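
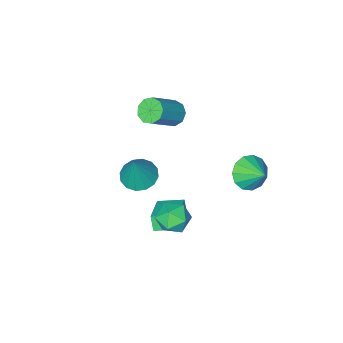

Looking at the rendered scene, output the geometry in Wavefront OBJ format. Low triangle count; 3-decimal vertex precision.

v -3.981 2.579 1.241
v -3.43 2.062 1.956
v -3.959 3.761 2.079
v -3.04 2.31 1.595
v -2.949 2.644 1.122
v -3.186 2.957 0.687
v -3.674 3.15 0.427
v -4.26 3.162 0.426
v -4.757 2.988 0.683
v -5.008 2.684 1.117
v -4.932 2.347 1.591
v -4.554 2.084 1.953
v -3.994 1.977 2.089
v -4.069 -3.943 0.734
v -3.55 -3.839 0.134
v -1.933 -3.634 1.565
v -2.451 -3.737 2.166
v -3.752 -3.356 0.292
v -2.135 -3.15 1.724
v -4.102 -3.147 0.657
v -2.484 -2.942 2.089
v -4.436 -3.311 1.059
v -2.819 -3.105 2.49
v -4.599 -3.77 1.308
v -2.981 -3.564 2.74
v -4.513 -4.31 1.289
v -2.895 -4.104 2.721
v -4.22 -4.678 1.01
v -2.602 -4.473 2.442
v -3.856 -4.703 0.602
v -2.238 -4.497 2.034
v -3.591 -4.371 0.256
v -1.974 -4.166 1.688
v -0.129 2.85 0.294
v 0.575 3.269 0.846
v 0.805 1.571 0.074
v 1.509 1.99 0.626
v 0.668 1.685 1.046
v 0.091 2.476 1.182
v 1.289 2.364 -0.262
v 0.712 3.155 -0.126
v 1.452 2.969 0.503
v 1.068 2.549 1.311
v 0.312 2.291 -0.391
v -0.072 1.871 0.417
v -0.355 -0.099 -2.485
v -0.465 -0.472 -1.64
v -1.377 0.831 -2.208
v -1.488 0.459 -1.363
v 0.948 1.121 -1.777
v 0.837 0.749 -0.932
v -0.075 2.052 -1.5
v -0.185 1.679 -0.655
v 0.783 -0.262 1.739
v 1.679 -0.584 1.506
v 1.437 0.182 3.641
v 1.682 -0.09 1.39
v 1.445 0.358 1.367
v 1.03 0.64 1.444
v 0.549 0.68 1.6
v 0.131 0.468 1.793
v -0.113 0.06 1.972
v -0.116 -0.433 2.088
v 0.121 -0.881 2.111
v 0.536 -1.163 2.034
v 1.017 -1.203 1.878
v 1.435 -0.991 1.684
f 2 1 4
f 2 4 3
f 4 1 5
f 4 5 3
f 5 1 6
f 5 6 3
f 6 1 7
f 6 7 3
f 7 1 8
f 7 8 3
f 8 1 9
f 8 9 3
f 9 1 10
f 9 10 3
f 10 1 11
f 10 11 3
f 11 1 12
f 11 12 3
f 12 1 13
f 12 13 3
f 13 1 2
f 13 2 3
f 15 14 18
f 15 18 16
f 16 18 19
f 16 19 17
f 18 14 20
f 18 20 19
f 19 20 21
f 19 21 17
f 20 14 22
f 20 22 21
f 21 22 23
f 21 23 17
f 22 14 24
f 22 24 23
f 23 24 25
f 23 25 17
f 24 14 26
f 24 26 25
f 25 26 27
f 25 27 17
f 26 14 28
f 26 28 27
f 27 28 29
f 27 29 17
f 28 14 30
f 28 30 29
f 29 30 31
f 29 31 17
f 30 14 32
f 30 32 31
f 31 32 33
f 31 33 17
f 32 14 15
f 32 15 33
f 33 15 16
f 33 16 17
f 34 45 39
f 34 39 35
f 34 35 41
f 34 41 44
f 34 44 45
f 35 39 43
f 39 45 38
f 45 44 36
f 44 41 40
f 41 35 42
f 37 43 38
f 37 38 36
f 37 36 40
f 37 40 42
f 37 42 43
f 38 43 39
f 36 38 45
f 40 36 44
f 42 40 41
f 43 42 35
f 47 49 46
f 50 47 46
f 46 49 48
f 48 50 46
f 47 53 49
f 51 47 50
f 51 53 47
f 49 53 48
f 52 50 48
f 48 53 52
f 52 51 50
f 53 51 52
f 55 54 57
f 55 57 56
f 57 54 58
f 57 58 56
f 58 54 59
f 58 59 56
f 59 54 60
f 59 60 56
f 60 54 61
f 60 61 56
f 61 54 62
f 61 62 56
f 62 54 63
f 62 63 56
f 63 54 64
f 63 64 56
f 64 54 65
f 64 65 56
f 65 54 66
f 65 66 56
f 66 54 67
f 66 67 56
f 67 54 55
f 67 55 56



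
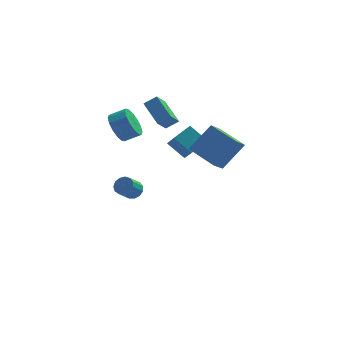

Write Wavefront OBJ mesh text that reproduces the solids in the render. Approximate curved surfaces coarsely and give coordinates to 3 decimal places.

v 2.339 -1.198 2.375
v 1.878 -2.141 3.191
v 3.504 -0.515 3.822
v 3.043 -1.458 4.639
v 3.697 -2.342 1.821
v 3.236 -3.285 2.638
v 4.862 -1.659 3.269
v 4.401 -2.602 4.085
v -2.19 1.097 2.826
v -1.742 0.684 2.033
v -0.801 0.73 2.542
v -1.25 1.143 3.334
v -1.721 1.194 1.948
v -0.78 1.24 2.456
v -1.826 1.678 2.098
v -0.885 1.725 2.607
v -2.029 2.006 2.443
v -1.088 2.053 2.952
v -2.275 2.091 2.891
v -1.334 2.138 3.399
v -2.498 1.909 3.321
v -1.557 1.956 3.829
v -2.639 1.51 3.618
v -1.698 1.556 4.127
v -2.66 1 3.704
v -1.719 1.046 4.212
v -2.555 0.515 3.553
v -1.614 0.562 4.062
v -2.352 0.187 3.208
v -1.411 0.234 3.717
v -2.106 0.102 2.761
v -1.165 0.149 3.269
v -1.883 0.284 2.331
v -0.942 0.331 2.839
v -1.494 4.16 -4.172
v -1.115 4.423 -3.699
v -1.648 3.742 -2.895
v -2.026 3.48 -3.368
v -1.42 4.636 -3.72
v -1.952 3.955 -2.916
v -1.747 4.698 -3.884
v -2.28 4.017 -3.081
v -1.994 4.589 -4.14
v -2.527 3.908 -3.337
v -2.083 4.345 -4.406
v -2.615 3.664 -3.603
v -1.984 4.042 -4.597
v -2.516 3.361 -3.794
v -1.73 3.776 -4.654
v -2.262 3.095 -3.85
v -1.4 3.633 -4.557
v -1.933 2.952 -3.754
v -1.101 3.657 -4.338
v -1.633 2.976 -3.535
v -0.926 3.841 -4.066
v -1.458 3.16 -3.263
v -0.931 4.126 -3.828
v -1.464 3.445 -3.025
v -0.392 4.274 2.621
v -0.82 3.427 3.495
v 0.343 4.418 3.12
v -0.085 3.571 3.994
v 0.445 2.969 1.766
v 0.017 2.122 2.64
v 1.18 3.113 2.265
v 0.752 2.266 3.139
v 0.492 3.653 0.121
v 0.928 2.298 1.379
v 1.368 4.442 0.668
v 1.804 3.087 1.926
v 1.496 3.153 -0.766
v 1.932 1.798 0.492
v 2.372 3.942 -0.219
v 2.808 2.587 1.039
f 2 4 1
f 5 2 1
f 1 4 3
f 3 5 1
f 2 8 4
f 6 2 5
f 6 8 2
f 4 8 3
f 7 5 3
f 3 8 7
f 7 6 5
f 8 6 7
f 10 9 13
f 10 13 11
f 11 13 14
f 11 14 12
f 13 9 15
f 13 15 14
f 14 15 16
f 14 16 12
f 15 9 17
f 15 17 16
f 16 17 18
f 16 18 12
f 17 9 19
f 17 19 18
f 18 19 20
f 18 20 12
f 19 9 21
f 19 21 20
f 20 21 22
f 20 22 12
f 21 9 23
f 21 23 22
f 22 23 24
f 22 24 12
f 23 9 25
f 23 25 24
f 24 25 26
f 24 26 12
f 25 9 27
f 25 27 26
f 26 27 28
f 26 28 12
f 27 9 29
f 27 29 28
f 28 29 30
f 28 30 12
f 29 9 31
f 29 31 30
f 30 31 32
f 30 32 12
f 31 9 33
f 31 33 32
f 32 33 34
f 32 34 12
f 33 9 10
f 33 10 34
f 34 10 11
f 34 11 12
f 36 35 39
f 36 39 37
f 37 39 40
f 37 40 38
f 39 35 41
f 39 41 40
f 40 41 42
f 40 42 38
f 41 35 43
f 41 43 42
f 42 43 44
f 42 44 38
f 43 35 45
f 43 45 44
f 44 45 46
f 44 46 38
f 45 35 47
f 45 47 46
f 46 47 48
f 46 48 38
f 47 35 49
f 47 49 48
f 48 49 50
f 48 50 38
f 49 35 51
f 49 51 50
f 50 51 52
f 50 52 38
f 51 35 53
f 51 53 52
f 52 53 54
f 52 54 38
f 53 35 55
f 53 55 54
f 54 55 56
f 54 56 38
f 55 35 57
f 55 57 56
f 56 57 58
f 56 58 38
f 57 35 36
f 57 36 58
f 58 36 37
f 58 37 38
f 60 62 59
f 63 60 59
f 59 62 61
f 61 63 59
f 60 66 62
f 64 60 63
f 64 66 60
f 62 66 61
f 65 63 61
f 61 66 65
f 65 64 63
f 66 64 65
f 68 70 67
f 71 68 67
f 67 70 69
f 69 71 67
f 68 74 70
f 72 68 71
f 72 74 68
f 70 74 69
f 73 71 69
f 69 74 73
f 73 72 71
f 74 72 73



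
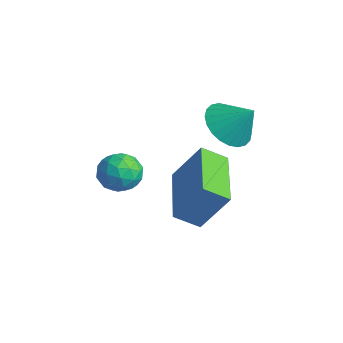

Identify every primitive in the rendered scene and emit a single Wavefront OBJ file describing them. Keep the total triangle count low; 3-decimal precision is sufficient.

v -3.079 -0.043 3.099
v -2.438 -0.139 2.647
v -2.481 0.363 3.861
v -2.527 0.145 2.566
v -2.7 0.4 2.566
v -2.931 0.587 2.647
v -3.185 0.679 2.797
v -3.422 0.66 2.993
v -3.607 0.535 3.205
v -3.711 0.321 3.401
v -3.72 0.052 3.551
v -3.63 -0.231 3.633
v -3.457 -0.486 3.633
v -3.226 -0.674 3.552
v -2.973 -0.765 3.402
v -2.736 -0.747 3.206
v -2.551 -0.621 2.994
v -2.446 -0.408 2.798
v -3.769 -2.837 1.624
v -3.529 -2.467 2.104
v -3.351 -3.693 2.076
v -3.111 -3.323 2.556
v -3.754 -3.416 2.506
v -4.013 -2.886 2.227
v -2.867 -3.274 1.953
v -3.126 -2.744 1.674
v -2.972 -2.737 2.307
v -3.52 -2.824 2.649
v -3.36 -3.336 1.531
v -3.908 -3.423 1.873
v -3.686 -2.577 1.825
v -3.194 -3.583 2.355
v -3.572 -3.638 2.326
v -3.431 -3.42 2.608
v -3.97 -2.823 1.897
v -3.829 -2.606 2.179
v -3.961 -3.163 2.415
v -3.051 -3.554 2.001
v -2.91 -3.337 2.283
v -3.449 -2.74 1.572
v -3.308 -2.522 1.854
v -2.919 -2.997 1.765
v -3.217 -2.518 2.226
v -2.971 -3.021 2.491
v -2.828 -2.992 2.137
v -2.98 -2.681 1.973
v -3.539 -2.569 2.427
v -3.293 -3.073 2.692
v -3.671 -3.127 2.663
v -3.823 -2.816 2.499
v -3.211 -2.728 2.546
v -3.587 -3.087 1.488
v -3.341 -3.591 1.753
v -3.057 -3.344 1.681
v -3.209 -3.033 1.517
v -3.909 -3.139 1.689
v -3.663 -3.642 1.954
v -3.9 -3.479 2.207
v -4.052 -3.168 2.043
v -3.669 -3.432 1.634
v -4.232 -0.238 0.067
v -4.54 -0.894 0.53
v -3.731 0.369 1.261
v -4.038 -0.287 1.724
v -2.502 -1.213 -0.164
v -2.809 -1.869 0.299
v -2 -0.606 1.03
v -2.308 -1.262 1.493
f 2 1 4
f 2 4 3
f 4 1 5
f 4 5 3
f 5 1 6
f 5 6 3
f 6 1 7
f 6 7 3
f 7 1 8
f 7 8 3
f 8 1 9
f 8 9 3
f 9 1 10
f 9 10 3
f 10 1 11
f 10 11 3
f 11 1 12
f 11 12 3
f 12 1 13
f 12 13 3
f 13 1 14
f 13 14 3
f 14 1 15
f 14 15 3
f 15 1 16
f 15 16 3
f 16 1 17
f 16 17 3
f 17 1 18
f 17 18 3
f 18 1 2
f 18 2 3
f 19 56 35
f 56 30 59
f 35 59 24
f 56 59 35
f 19 35 31
f 35 24 36
f 31 36 20
f 35 36 31
f 19 31 40
f 31 20 41
f 40 41 26
f 31 41 40
f 19 40 52
f 40 26 55
f 52 55 29
f 40 55 52
f 19 52 56
f 52 29 60
f 56 60 30
f 52 60 56
f 20 36 47
f 36 24 50
f 47 50 28
f 36 50 47
f 24 59 37
f 59 30 58
f 37 58 23
f 59 58 37
f 30 60 57
f 60 29 53
f 57 53 21
f 60 53 57
f 29 55 54
f 55 26 42
f 54 42 25
f 55 42 54
f 26 41 46
f 41 20 43
f 46 43 27
f 41 43 46
f 22 48 34
f 48 28 49
f 34 49 23
f 48 49 34
f 22 34 32
f 34 23 33
f 32 33 21
f 34 33 32
f 22 32 39
f 32 21 38
f 39 38 25
f 32 38 39
f 22 39 44
f 39 25 45
f 44 45 27
f 39 45 44
f 22 44 48
f 44 27 51
f 48 51 28
f 44 51 48
f 23 49 37
f 49 28 50
f 37 50 24
f 49 50 37
f 21 33 57
f 33 23 58
f 57 58 30
f 33 58 57
f 25 38 54
f 38 21 53
f 54 53 29
f 38 53 54
f 27 45 46
f 45 25 42
f 46 42 26
f 45 42 46
f 28 51 47
f 51 27 43
f 47 43 20
f 51 43 47
f 62 64 61
f 65 62 61
f 61 64 63
f 63 65 61
f 62 68 64
f 66 62 65
f 66 68 62
f 64 68 63
f 67 65 63
f 63 68 67
f 67 66 65
f 68 66 67



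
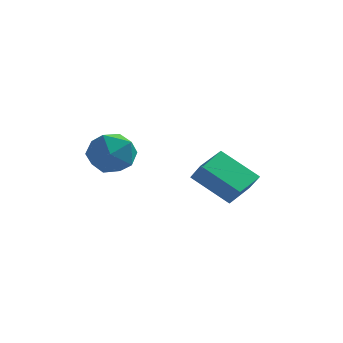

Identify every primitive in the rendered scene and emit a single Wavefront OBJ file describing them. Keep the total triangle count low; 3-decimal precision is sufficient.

v -1.052 0.573 -0.113
v -0.566 0.179 0.705
v -0.494 1.987 0.238
v -0.008 1.593 1.056
v 0.608 0.207 -1.276
v 1.094 -0.187 -0.458
v 1.166 1.621 -0.925
v 1.652 1.227 -0.107
v -3.455 -2.517 2.229
v -2.405 -2.877 2.412
v -4.095 -4.163 2.668
v -3.045 -4.523 2.851
v -3.511 -3.772 3.547
v -3.116 -2.754 3.275
v -3.384 -4.286 1.805
v -2.989 -3.268 1.533
v -2.361 -3.97 2.149
v -2.44 -3.652 3.226
v -4.06 -3.388 1.854
v -4.139 -3.07 2.931
f 2 4 1
f 5 2 1
f 1 4 3
f 3 5 1
f 2 8 4
f 6 2 5
f 6 8 2
f 4 8 3
f 7 5 3
f 3 8 7
f 7 6 5
f 8 6 7
f 9 20 14
f 9 14 10
f 9 10 16
f 9 16 19
f 9 19 20
f 10 14 18
f 14 20 13
f 20 19 11
f 19 16 15
f 16 10 17
f 12 18 13
f 12 13 11
f 12 11 15
f 12 15 17
f 12 17 18
f 13 18 14
f 11 13 20
f 15 11 19
f 17 15 16
f 18 17 10



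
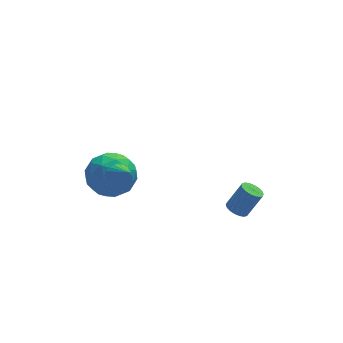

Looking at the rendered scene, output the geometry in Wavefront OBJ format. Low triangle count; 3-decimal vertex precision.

v 2.589 -0.005 -2.396
v 3.033 -0.195 -2.659
v 3.736 -0.144 -1.507
v 3.291 0.045 -1.244
v 3.055 0.048 -2.683
v 3.758 0.099 -1.531
v 2.985 0.28 -2.65
v 3.687 0.331 -1.498
v 2.836 0.455 -2.567
v 3.538 0.506 -1.415
v 2.638 0.54 -2.45
v 3.34 0.591 -1.298
v 2.43 0.516 -2.322
v 3.133 0.567 -1.17
v 2.254 0.389 -2.209
v 2.957 0.44 -1.057
v 2.144 0.184 -2.133
v 2.847 0.235 -0.981
v 2.122 -0.059 -2.109
v 2.825 -0.008 -0.957
v 2.193 -0.291 -2.142
v 2.895 -0.24 -0.99
v 2.342 -0.466 -2.225
v 3.044 -0.415 -1.073
v 2.54 -0.551 -2.342
v 3.242 -0.5 -1.19
v 2.747 -0.527 -2.47
v 3.45 -0.476 -1.318
v 2.923 -0.4 -2.583
v 3.626 -0.349 -1.431
v -2.277 3.521 -2.187
v -1.394 3.579 -1.333
v -3.166 2.061 -1.167
v -2.283 2.119 -0.313
v -3.085 3.044 -0.431
v -2.536 3.946 -1.062
v -2.024 1.694 -1.438
v -1.475 2.596 -2.069
v -1.237 2.45 -0.87
v -1.893 3.284 -0.248
v -2.667 2.356 -2.252
v -3.323 3.19 -1.63
v -1.758 3.678 -1.85
v -2.802 1.962 -0.65
v -3.274 2.505 -0.72
v -2.755 2.54 -0.218
v -2.429 3.894 -1.69
v -1.91 3.928 -1.188
v -2.904 3.613 -0.658
v -2.65 1.712 -1.312
v -2.131 1.746 -0.81
v -1.805 3.1 -2.282
v -1.286 3.135 -1.78
v -1.656 2.027 -1.842
v -1.146 3.049 -1.076
v -1.668 2.191 -0.476
v -1.516 1.941 -1.137
v -1.193 2.471 -1.508
v -1.532 3.539 -0.71
v -2.054 2.681 -0.11
v -2.526 3.224 -0.18
v -2.203 3.755 -0.551
v -1.439 2.876 -0.438
v -2.506 2.959 -2.39
v -3.028 2.101 -1.79
v -2.357 1.885 -1.949
v -2.034 2.416 -2.32
v -2.892 3.449 -2.024
v -3.414 2.591 -1.424
v -3.367 3.169 -0.992
v -3.044 3.699 -1.363
v -3.121 2.764 -2.062
v -2.801 -0.728 2.006
v -2.304 -0.444 2.186
v -2.619 -1.752 3.114
v -2.468 -0.335 2.314
v -2.682 -0.286 2.394
v -2.914 -0.305 2.415
v -3.13 -0.387 2.374
v -3.295 -0.522 2.277
v -3.385 -0.688 2.139
v -3.386 -0.86 1.98
v -3.298 -1.012 1.825
v -3.134 -1.121 1.698
v -2.92 -1.17 1.617
v -2.687 -1.151 1.596
v -2.472 -1.069 1.637
v -2.307 -0.934 1.734
v -2.217 -0.768 1.873
v -2.216 -0.596 2.032
f 2 1 5
f 2 5 3
f 3 5 6
f 3 6 4
f 5 1 7
f 5 7 6
f 6 7 8
f 6 8 4
f 7 1 9
f 7 9 8
f 8 9 10
f 8 10 4
f 9 1 11
f 9 11 10
f 10 11 12
f 10 12 4
f 11 1 13
f 11 13 12
f 12 13 14
f 12 14 4
f 13 1 15
f 13 15 14
f 14 15 16
f 14 16 4
f 15 1 17
f 15 17 16
f 16 17 18
f 16 18 4
f 17 1 19
f 17 19 18
f 18 19 20
f 18 20 4
f 19 1 21
f 19 21 20
f 20 21 22
f 20 22 4
f 21 1 23
f 21 23 22
f 22 23 24
f 22 24 4
f 23 1 25
f 23 25 24
f 24 25 26
f 24 26 4
f 25 1 27
f 25 27 26
f 26 27 28
f 26 28 4
f 27 1 29
f 27 29 28
f 28 29 30
f 28 30 4
f 29 1 2
f 29 2 30
f 30 2 3
f 30 3 4
f 31 68 47
f 68 42 71
f 47 71 36
f 68 71 47
f 31 47 43
f 47 36 48
f 43 48 32
f 47 48 43
f 31 43 52
f 43 32 53
f 52 53 38
f 43 53 52
f 31 52 64
f 52 38 67
f 64 67 41
f 52 67 64
f 31 64 68
f 64 41 72
f 68 72 42
f 64 72 68
f 32 48 59
f 48 36 62
f 59 62 40
f 48 62 59
f 36 71 49
f 71 42 70
f 49 70 35
f 71 70 49
f 42 72 69
f 72 41 65
f 69 65 33
f 72 65 69
f 41 67 66
f 67 38 54
f 66 54 37
f 67 54 66
f 38 53 58
f 53 32 55
f 58 55 39
f 53 55 58
f 34 60 46
f 60 40 61
f 46 61 35
f 60 61 46
f 34 46 44
f 46 35 45
f 44 45 33
f 46 45 44
f 34 44 51
f 44 33 50
f 51 50 37
f 44 50 51
f 34 51 56
f 51 37 57
f 56 57 39
f 51 57 56
f 34 56 60
f 56 39 63
f 60 63 40
f 56 63 60
f 35 61 49
f 61 40 62
f 49 62 36
f 61 62 49
f 33 45 69
f 45 35 70
f 69 70 42
f 45 70 69
f 37 50 66
f 50 33 65
f 66 65 41
f 50 65 66
f 39 57 58
f 57 37 54
f 58 54 38
f 57 54 58
f 40 63 59
f 63 39 55
f 59 55 32
f 63 55 59
f 74 73 76
f 74 76 75
f 76 73 77
f 76 77 75
f 77 73 78
f 77 78 75
f 78 73 79
f 78 79 75
f 79 73 80
f 79 80 75
f 80 73 81
f 80 81 75
f 81 73 82
f 81 82 75
f 82 73 83
f 82 83 75
f 83 73 84
f 83 84 75
f 84 73 85
f 84 85 75
f 85 73 86
f 85 86 75
f 86 73 87
f 86 87 75
f 87 73 88
f 87 88 75
f 88 73 89
f 88 89 75
f 89 73 90
f 89 90 75
f 90 73 74
f 90 74 75



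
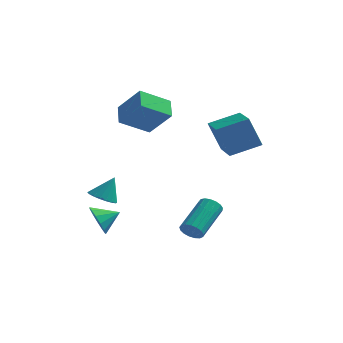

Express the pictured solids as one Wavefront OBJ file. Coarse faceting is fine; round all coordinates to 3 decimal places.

v 2.795 0.766 1.9
v 2.168 0.642 3.519
v 4.096 1.624 2.469
v 3.47 1.501 4.088
v 3.77 -0.881 2.152
v 3.144 -1.004 3.771
v 5.072 -0.022 2.721
v 4.445 -0.146 4.34
v -1.815 -3.4 -1.834
v -1.289 -3.678 -2.496
v -0.945 -2.78 -1.406
v -1.509 -3.258 -2.658
v -1.826 -2.882 -2.558
v -2.139 -2.671 -2.229
v -2.349 -2.691 -1.774
v -2.39 -2.936 -1.338
v -2.247 -3.328 -1.06
v -1.968 -3.743 -1.028
v -1.639 -4.049 -1.252
v -1.367 -4.149 -1.66
v -1.236 -4.011 -2.125
v -1.392 -3.822 -0.116
v -0.754 -4.205 -0.212
v -0.948 -3.378 1.056
v -0.684 -3.91 -0.35
v -0.755 -3.597 -0.442
v -0.952 -3.328 -0.47
v -1.235 -3.158 -0.427
v -1.55 -3.119 -0.323
v -1.833 -3.219 -0.178
v -2.029 -3.439 -0.021
v -2.099 -3.735 0.118
v -2.028 -4.048 0.21
v -1.832 -4.316 0.237
v -1.548 -4.487 0.195
v -1.233 -4.526 0.091
v -0.95 -4.425 -0.055
v 2.497 -2.537 -2.24
v 2.852 -2.836 -1.829
v 3.179 -1.041 -0.809
v 2.823 -0.743 -1.22
v 3.043 -2.751 -2.039
v 3.37 -0.956 -1.02
v 3.109 -2.617 -2.296
v 3.436 -0.822 -1.276
v 3.034 -2.465 -2.54
v 3.361 -0.67 -1.52
v 2.837 -2.33 -2.715
v 3.164 -0.535 -1.695
v 2.561 -2.242 -2.781
v 2.888 -0.447 -1.761
v 2.271 -2.222 -2.723
v 2.598 -0.427 -1.704
v 2.032 -2.274 -2.555
v 2.359 -0.479 -1.535
v 1.9 -2.387 -2.314
v 2.227 -0.592 -1.295
v 1.904 -2.534 -2.056
v 2.231 -0.739 -1.037
v 2.044 -2.682 -1.841
v 2.371 -0.887 -0.821
v 2.288 -2.797 -1.716
v 2.615 -1.002 -0.697
v 2.58 -2.852 -1.712
v 2.907 -1.057 -0.693
v -2.323 0.614 3.073
v -1.067 0.333 4.402
v -2.759 1.596 3.693
v -1.503 1.314 5.022
v -1.157 1.686 2.198
v 0.099 1.404 3.527
v -1.593 2.667 2.818
v -0.337 2.386 4.147
f 2 4 1
f 5 2 1
f 1 4 3
f 3 5 1
f 2 8 4
f 6 2 5
f 6 8 2
f 4 8 3
f 7 5 3
f 3 8 7
f 7 6 5
f 8 6 7
f 10 9 12
f 10 12 11
f 12 9 13
f 12 13 11
f 13 9 14
f 13 14 11
f 14 9 15
f 14 15 11
f 15 9 16
f 15 16 11
f 16 9 17
f 16 17 11
f 17 9 18
f 17 18 11
f 18 9 19
f 18 19 11
f 19 9 20
f 19 20 11
f 20 9 21
f 20 21 11
f 21 9 10
f 21 10 11
f 23 22 25
f 23 25 24
f 25 22 26
f 25 26 24
f 26 22 27
f 26 27 24
f 27 22 28
f 27 28 24
f 28 22 29
f 28 29 24
f 29 22 30
f 29 30 24
f 30 22 31
f 30 31 24
f 31 22 32
f 31 32 24
f 32 22 33
f 32 33 24
f 33 22 34
f 33 34 24
f 34 22 35
f 34 35 24
f 35 22 36
f 35 36 24
f 36 22 37
f 36 37 24
f 37 22 23
f 37 23 24
f 39 38 42
f 39 42 40
f 40 42 43
f 40 43 41
f 42 38 44
f 42 44 43
f 43 44 45
f 43 45 41
f 44 38 46
f 44 46 45
f 45 46 47
f 45 47 41
f 46 38 48
f 46 48 47
f 47 48 49
f 47 49 41
f 48 38 50
f 48 50 49
f 49 50 51
f 49 51 41
f 50 38 52
f 50 52 51
f 51 52 53
f 51 53 41
f 52 38 54
f 52 54 53
f 53 54 55
f 53 55 41
f 54 38 56
f 54 56 55
f 55 56 57
f 55 57 41
f 56 38 58
f 56 58 57
f 57 58 59
f 57 59 41
f 58 38 60
f 58 60 59
f 59 60 61
f 59 61 41
f 60 38 62
f 60 62 61
f 61 62 63
f 61 63 41
f 62 38 64
f 62 64 63
f 63 64 65
f 63 65 41
f 64 38 39
f 64 39 65
f 65 39 40
f 65 40 41
f 67 69 66
f 70 67 66
f 66 69 68
f 68 70 66
f 67 73 69
f 71 67 70
f 71 73 67
f 69 73 68
f 72 70 68
f 68 73 72
f 72 71 70
f 73 71 72



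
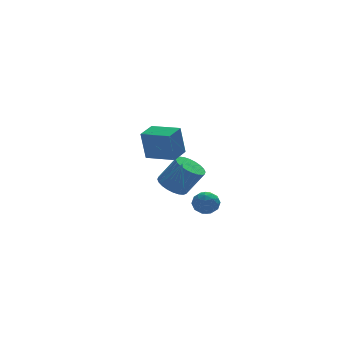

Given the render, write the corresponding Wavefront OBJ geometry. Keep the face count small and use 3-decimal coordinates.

v -1.251 4.164 -2.609
v -0.704 4.995 -2.714
v 0.257 4.567 -1.096
v -0.289 3.736 -0.991
v -1.003 5.127 -2.501
v -0.042 4.699 -0.883
v -1.34 5.112 -2.305
v -0.379 4.684 -0.687
v -1.663 4.953 -2.155
v -0.702 4.525 -0.537
v -1.924 4.674 -2.074
v -0.963 4.246 -0.456
v -2.082 4.318 -2.075
v -1.121 3.889 -0.457
v -2.113 3.937 -2.157
v -1.152 3.509 -0.539
v -2.013 3.592 -2.307
v -1.052 3.164 -0.689
v -1.797 3.333 -2.504
v -0.836 2.905 -0.886
v -1.498 3.201 -2.717
v -0.537 2.773 -1.099
v -1.161 3.216 -2.913
v -0.2 2.788 -1.295
v -0.838 3.375 -3.063
v 0.123 2.947 -1.445
v -0.577 3.654 -3.144
v 0.384 3.226 -1.526
v -0.419 4.011 -3.143
v 0.542 3.582 -1.525
v -0.388 4.391 -3.061
v 0.573 3.963 -1.443
v -0.488 4.736 -2.911
v 0.473 4.308 -1.293
v -4.78 -2.765 2.852
v -5.065 -2.788 4.599
v -3.93 -1.903 3.002
v -4.216 -1.926 4.749
v -3.584 -3.974 3.031
v -3.87 -3.997 4.778
v -2.735 -3.112 3.181
v -3.02 -3.135 4.928
v -2.61 -0.318 -0.428
v -2.132 -0.751 -0.644
v -2.11 -0.562 1.168
v -1.97 -0.404 -0.642
v -2.011 -0.029 -0.571
v -2.243 0.253 -0.456
v -2.591 0.355 -0.331
v -2.945 0.242 -0.238
v -3.193 -0.048 -0.204
v -3.255 -0.424 -0.242
v -3.113 -0.767 -0.339
v -2.812 -0.967 -0.464
v -2.446 -0.961 -0.577
v -0.174 2.695 -2.973
v 0.265 2.558 -3.691
v -0.165 1.342 -2.709
v 0.274 1.205 -3.427
v 0.643 1.604 -2.771
v 0.638 2.44 -2.934
v -0.538 1.46 -3.466
v -0.543 2.296 -3.629
v 0.04 1.795 -3.995
v 0.77 1.883 -3.565
v -0.67 2.017 -2.835
v 0.06 2.105 -2.405
v 0.045 2.745 -3.355
v 0.055 1.155 -3.045
v 0.273 1.389 -2.659
v 0.53 1.309 -3.081
v 0.264 2.676 -2.911
v 0.522 2.595 -3.332
v 0.744 2.034 -2.792
v -0.422 1.305 -3.068
v -0.164 1.224 -3.489
v -0.43 2.591 -3.319
v -0.173 2.511 -3.741
v -0.644 1.866 -3.608
v 0.17 2.216 -3.956
v 0.175 1.421 -3.8
v -0.302 1.571 -3.824
v -0.305 2.062 -3.919
v 0.599 2.268 -3.703
v 0.605 1.473 -3.548
v 0.822 1.707 -3.163
v 0.819 2.199 -3.258
v 0.467 1.82 -3.882
v -0.505 2.427 -2.852
v -0.499 1.632 -2.697
v -0.719 1.701 -3.142
v -0.722 2.193 -3.237
v -0.075 2.479 -2.6
v -0.07 1.684 -2.444
v 0.405 1.838 -2.481
v 0.402 2.329 -2.576
v -0.367 2.08 -2.518
f 2 1 5
f 2 5 3
f 3 5 6
f 3 6 4
f 5 1 7
f 5 7 6
f 6 7 8
f 6 8 4
f 7 1 9
f 7 9 8
f 8 9 10
f 8 10 4
f 9 1 11
f 9 11 10
f 10 11 12
f 10 12 4
f 11 1 13
f 11 13 12
f 12 13 14
f 12 14 4
f 13 1 15
f 13 15 14
f 14 15 16
f 14 16 4
f 15 1 17
f 15 17 16
f 16 17 18
f 16 18 4
f 17 1 19
f 17 19 18
f 18 19 20
f 18 20 4
f 19 1 21
f 19 21 20
f 20 21 22
f 20 22 4
f 21 1 23
f 21 23 22
f 22 23 24
f 22 24 4
f 23 1 25
f 23 25 24
f 24 25 26
f 24 26 4
f 25 1 27
f 25 27 26
f 26 27 28
f 26 28 4
f 27 1 29
f 27 29 28
f 28 29 30
f 28 30 4
f 29 1 31
f 29 31 30
f 30 31 32
f 30 32 4
f 31 1 33
f 31 33 32
f 32 33 34
f 32 34 4
f 33 1 2
f 33 2 34
f 34 2 3
f 34 3 4
f 36 38 35
f 39 36 35
f 35 38 37
f 37 39 35
f 36 42 38
f 40 36 39
f 40 42 36
f 38 42 37
f 41 39 37
f 37 42 41
f 41 40 39
f 42 40 41
f 44 43 46
f 44 46 45
f 46 43 47
f 46 47 45
f 47 43 48
f 47 48 45
f 48 43 49
f 48 49 45
f 49 43 50
f 49 50 45
f 50 43 51
f 50 51 45
f 51 43 52
f 51 52 45
f 52 43 53
f 52 53 45
f 53 43 54
f 53 54 45
f 54 43 55
f 54 55 45
f 55 43 44
f 55 44 45
f 56 93 72
f 93 67 96
f 72 96 61
f 93 96 72
f 56 72 68
f 72 61 73
f 68 73 57
f 72 73 68
f 56 68 77
f 68 57 78
f 77 78 63
f 68 78 77
f 56 77 89
f 77 63 92
f 89 92 66
f 77 92 89
f 56 89 93
f 89 66 97
f 93 97 67
f 89 97 93
f 57 73 84
f 73 61 87
f 84 87 65
f 73 87 84
f 61 96 74
f 96 67 95
f 74 95 60
f 96 95 74
f 67 97 94
f 97 66 90
f 94 90 58
f 97 90 94
f 66 92 91
f 92 63 79
f 91 79 62
f 92 79 91
f 63 78 83
f 78 57 80
f 83 80 64
f 78 80 83
f 59 85 71
f 85 65 86
f 71 86 60
f 85 86 71
f 59 71 69
f 71 60 70
f 69 70 58
f 71 70 69
f 59 69 76
f 69 58 75
f 76 75 62
f 69 75 76
f 59 76 81
f 76 62 82
f 81 82 64
f 76 82 81
f 59 81 85
f 81 64 88
f 85 88 65
f 81 88 85
f 60 86 74
f 86 65 87
f 74 87 61
f 86 87 74
f 58 70 94
f 70 60 95
f 94 95 67
f 70 95 94
f 62 75 91
f 75 58 90
f 91 90 66
f 75 90 91
f 64 82 83
f 82 62 79
f 83 79 63
f 82 79 83
f 65 88 84
f 88 64 80
f 84 80 57
f 88 80 84



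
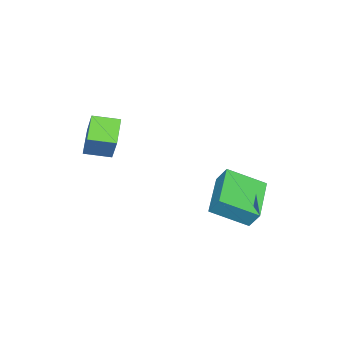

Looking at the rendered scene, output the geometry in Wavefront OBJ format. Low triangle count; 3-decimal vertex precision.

v -4.032 -0.951 -2.339
v -3.963 -0.435 -1.509
v -4.793 0.518 -3.19
v -4.724 1.034 -2.359
v -2.076 -0.274 -2.921
v -2.007 0.242 -2.09
v -2.837 1.195 -3.771
v -2.768 1.711 -2.941
v 0.819 -4.361 0.88
v -0.203 -4.773 1.569
v 0.273 -3.348 0.674
v -0.75 -3.76 1.364
v 1.49 -3.72 2.256
v 0.467 -4.132 2.946
v 0.943 -2.707 2.051
v -0.079 -3.119 2.74
f 2 4 1
f 5 2 1
f 1 4 3
f 3 5 1
f 2 8 4
f 6 2 5
f 6 8 2
f 4 8 3
f 7 5 3
f 3 8 7
f 7 6 5
f 8 6 7
f 10 12 9
f 13 10 9
f 9 12 11
f 11 13 9
f 10 16 12
f 14 10 13
f 14 16 10
f 12 16 11
f 15 13 11
f 11 16 15
f 15 14 13
f 16 14 15



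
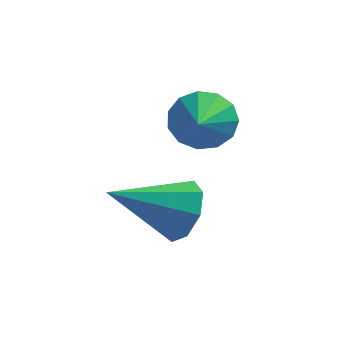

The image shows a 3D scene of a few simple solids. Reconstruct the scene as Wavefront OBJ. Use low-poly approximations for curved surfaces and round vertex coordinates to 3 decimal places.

v -0.307 -0.585 0.668
v -0.022 -0.151 1.391
v -0.133 -1.935 1.412
v -0.519 -0.19 1.437
v -0.95 -0.354 1.239
v -1.176 -0.592 0.86
v -1.126 -0.828 0.42
v -0.816 -0.987 0.059
v -0.345 -1.018 -0.108
v 0.139 -0.912 -0.029
v 0.481 -0.703 0.272
v 0.573 -0.456 0.698
v 0.386 -0.25 1.116
v -0.18 -3.314 -0.71
v 0.302 -3.344 0.062
v -1.8 -4.126 0.27
v -0.044 -2.744 -0.013
v -0.47 -2.478 -0.496
v -0.725 -2.701 -1.104
v -0.661 -3.283 -1.481
v -0.315 -3.883 -1.406
v 0.11 -4.15 -0.923
v 0.366 -3.926 -0.315
f 2 1 4
f 2 4 3
f 4 1 5
f 4 5 3
f 5 1 6
f 5 6 3
f 6 1 7
f 6 7 3
f 7 1 8
f 7 8 3
f 8 1 9
f 8 9 3
f 9 1 10
f 9 10 3
f 10 1 11
f 10 11 3
f 11 1 12
f 11 12 3
f 12 1 13
f 12 13 3
f 13 1 2
f 13 2 3
f 15 14 17
f 15 17 16
f 17 14 18
f 17 18 16
f 18 14 19
f 18 19 16
f 19 14 20
f 19 20 16
f 20 14 21
f 20 21 16
f 21 14 22
f 21 22 16
f 22 14 23
f 22 23 16
f 23 14 15
f 23 15 16



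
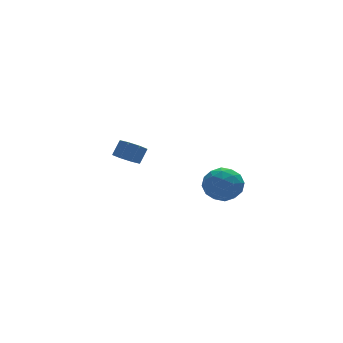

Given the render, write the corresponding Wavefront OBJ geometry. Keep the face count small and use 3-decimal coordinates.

v 1.881 -3.166 1.034
v 2.864 -2.534 0.586
v 3.116 -4.646 1.654
v 4.099 -4.014 1.206
v 3.48 -3.583 2.205
v 2.716 -2.668 1.821
v 3.264 -4.512 0.419
v 2.5 -3.597 0.035
v 3.718 -3.365 0.206
v 3.852 -2.791 1.31
v 2.128 -4.389 0.93
v 2.262 -3.815 2.034
v 2.264 -2.72 0.756
v 3.716 -4.46 1.484
v 3.352 -4.207 2.071
v 3.93 -3.835 1.808
v 2.178 -2.799 1.482
v 2.755 -2.428 1.219
v 3.117 -3.044 2.17
v 3.225 -4.752 1.021
v 3.802 -4.381 0.758
v 2.05 -3.345 0.432
v 2.628 -2.973 0.169
v 2.863 -4.136 0.07
v 3.344 -2.837 0.269
v 4.07 -3.707 0.633
v 3.579 -4 0.17
v 3.13 -3.462 -0.055
v 3.422 -2.5 0.918
v 4.148 -3.37 1.282
v 3.784 -3.116 1.869
v 3.336 -2.579 1.644
v 3.924 -2.989 0.694
v 1.832 -3.81 0.958
v 2.558 -4.68 1.322
v 2.644 -4.601 0.596
v 2.196 -4.064 0.371
v 1.91 -3.473 1.607
v 2.636 -4.343 1.971
v 2.85 -3.718 2.295
v 2.401 -3.18 2.07
v 2.056 -4.191 1.546
v 0.029 3.584 0.382
v 0.821 3.445 -0.106
v 1.422 3.797 0.771
v 0.631 3.936 1.258
v 0.558 4.109 -0.192
v 1.159 4.461 0.685
v -0.015 4.466 0.058
v 0.587 4.817 0.935
v -0.562 4.306 0.498
v 0.04 4.658 1.374
v -0.762 3.723 0.869
v -0.161 4.075 1.746
v -0.499 3.059 0.955
v 0.102 3.411 1.832
v 0.073 2.703 0.705
v 0.675 3.054 1.582
v 0.62 2.862 0.266
v 1.222 3.214 1.142
f 1 38 17
f 38 12 41
f 17 41 6
f 38 41 17
f 1 17 13
f 17 6 18
f 13 18 2
f 17 18 13
f 1 13 22
f 13 2 23
f 22 23 8
f 13 23 22
f 1 22 34
f 22 8 37
f 34 37 11
f 22 37 34
f 1 34 38
f 34 11 42
f 38 42 12
f 34 42 38
f 2 18 29
f 18 6 32
f 29 32 10
f 18 32 29
f 6 41 19
f 41 12 40
f 19 40 5
f 41 40 19
f 12 42 39
f 42 11 35
f 39 35 3
f 42 35 39
f 11 37 36
f 37 8 24
f 36 24 7
f 37 24 36
f 8 23 28
f 23 2 25
f 28 25 9
f 23 25 28
f 4 30 16
f 30 10 31
f 16 31 5
f 30 31 16
f 4 16 14
f 16 5 15
f 14 15 3
f 16 15 14
f 4 14 21
f 14 3 20
f 21 20 7
f 14 20 21
f 4 21 26
f 21 7 27
f 26 27 9
f 21 27 26
f 4 26 30
f 26 9 33
f 30 33 10
f 26 33 30
f 5 31 19
f 31 10 32
f 19 32 6
f 31 32 19
f 3 15 39
f 15 5 40
f 39 40 12
f 15 40 39
f 7 20 36
f 20 3 35
f 36 35 11
f 20 35 36
f 9 27 28
f 27 7 24
f 28 24 8
f 27 24 28
f 10 33 29
f 33 9 25
f 29 25 2
f 33 25 29
f 44 43 47
f 44 47 45
f 45 47 48
f 45 48 46
f 47 43 49
f 47 49 48
f 48 49 50
f 48 50 46
f 49 43 51
f 49 51 50
f 50 51 52
f 50 52 46
f 51 43 53
f 51 53 52
f 52 53 54
f 52 54 46
f 53 43 55
f 53 55 54
f 54 55 56
f 54 56 46
f 55 43 57
f 55 57 56
f 56 57 58
f 56 58 46
f 57 43 59
f 57 59 58
f 58 59 60
f 58 60 46
f 59 43 44
f 59 44 60
f 60 44 45
f 60 45 46



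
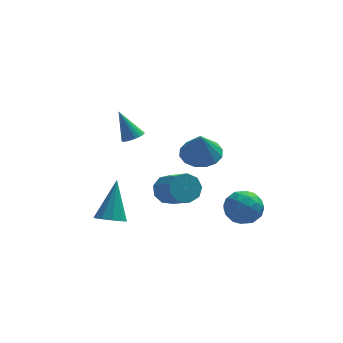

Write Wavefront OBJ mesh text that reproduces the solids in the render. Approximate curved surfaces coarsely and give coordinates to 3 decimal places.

v -0.888 1.821 -3.412
v -0.289 1.672 -3.952
v 0.326 0.29 -2.888
v -0.272 0.439 -2.348
v -0.114 2.044 -3.57
v 0.501 0.661 -2.506
v -0.302 2.311 -3.114
v 0.314 0.929 -2.05
v -0.763 2.35 -2.797
v -0.148 0.967 -1.733
v -1.283 2.141 -2.768
v -0.668 0.758 -1.704
v -1.618 1.782 -3.041
v -1.002 0.399 -1.977
v -1.611 1.442 -3.487
v -0.996 0.059 -2.423
v -1.266 1.28 -3.898
v -0.65 -0.103 -2.834
v -0.744 1.37 -4.081
v -0.128 -0.012 -3.018
v 1.506 -1.373 -2.772
v 2.397 -1.059 -2.564
v 1.703 -2.581 -1.796
v 2.594 -2.267 -1.588
v 1.822 -1.765 -1.29
v 1.7 -1.019 -1.894
v 2.4 -2.621 -2.466
v 2.278 -1.875 -3.07
v 2.949 -1.831 -2.375
v 2.592 -1.301 -1.648
v 1.508 -2.339 -2.712
v 1.151 -1.809 -1.985
v 1.934 -1.11 -2.754
v 2.166 -2.53 -1.606
v 1.712 -2.235 -1.431
v 2.236 -2.05 -1.309
v 1.525 -1.086 -2.36
v 2.048 -0.902 -2.238
v 1.711 -1.316 -1.489
v 2.052 -2.738 -2.122
v 2.575 -2.554 -2
v 1.864 -1.59 -3.051
v 2.388 -1.405 -2.929
v 2.389 -2.324 -2.871
v 2.782 -1.379 -2.52
v 2.898 -2.089 -1.946
v 2.784 -2.297 -2.463
v 2.712 -1.859 -2.818
v 2.573 -1.068 -2.093
v 2.689 -1.777 -1.519
v 2.235 -1.482 -1.344
v 2.163 -1.044 -1.699
v 2.897 -1.521 -1.982
v 1.411 -1.863 -2.841
v 1.527 -2.572 -2.267
v 1.937 -2.596 -2.661
v 1.865 -2.158 -3.016
v 1.202 -1.551 -2.414
v 1.318 -2.261 -1.84
v 1.388 -1.781 -1.542
v 1.316 -1.343 -1.897
v 1.203 -2.119 -2.378
v -2.491 2.142 0.106
v -1.981 2.075 0.353
v -3.089 2.698 1.494
v -1.966 2.283 0.276
v -2.03 2.47 0.173
v -2.164 2.607 0.061
v -2.348 2.672 -0.045
v -2.554 2.658 -0.128
v -2.751 2.564 -0.175
v -2.907 2.406 -0.179
v -3.001 2.208 -0.14
v -3.016 2 -0.063
v -2.952 1.814 0.039
v -2.818 1.677 0.152
v -2.634 1.611 0.258
v -2.428 1.626 0.34
v -2.231 1.719 0.388
v -2.075 1.877 0.392
v 0.096 -2.179 1.818
v 1.038 -2.098 1.907
v 0.004 -2.641 3.222
v 0.86 -1.66 2.039
v 0.476 -1.36 2.112
v -0.009 -1.28 2.107
v -0.466 -1.441 2.024
v -0.773 -1.8 1.886
v -0.847 -2.261 1.73
v -0.668 -2.699 1.598
v -0.285 -2.999 1.524
v 0.2 -3.079 1.53
v 0.658 -2.917 1.613
v 0.964 -2.559 1.75
v -3.777 -0.626 -3.442
v -3.302 -1.162 -3.185
v -3.363 0.586 -1.678
v -3.054 -0.863 -3.449
v -3.082 -0.473 -3.71
v -3.375 -0.142 -3.869
v -3.822 0.004 -3.865
v -4.251 -0.091 -3.699
v -4.499 -0.39 -3.435
v -4.471 -0.779 -3.174
v -4.178 -1.11 -3.015
v -3.732 -1.256 -3.019
f 2 1 5
f 2 5 3
f 3 5 6
f 3 6 4
f 5 1 7
f 5 7 6
f 6 7 8
f 6 8 4
f 7 1 9
f 7 9 8
f 8 9 10
f 8 10 4
f 9 1 11
f 9 11 10
f 10 11 12
f 10 12 4
f 11 1 13
f 11 13 12
f 12 13 14
f 12 14 4
f 13 1 15
f 13 15 14
f 14 15 16
f 14 16 4
f 15 1 17
f 15 17 16
f 16 17 18
f 16 18 4
f 17 1 19
f 17 19 18
f 18 19 20
f 18 20 4
f 19 1 2
f 19 2 20
f 20 2 3
f 20 3 4
f 21 58 37
f 58 32 61
f 37 61 26
f 58 61 37
f 21 37 33
f 37 26 38
f 33 38 22
f 37 38 33
f 21 33 42
f 33 22 43
f 42 43 28
f 33 43 42
f 21 42 54
f 42 28 57
f 54 57 31
f 42 57 54
f 21 54 58
f 54 31 62
f 58 62 32
f 54 62 58
f 22 38 49
f 38 26 52
f 49 52 30
f 38 52 49
f 26 61 39
f 61 32 60
f 39 60 25
f 61 60 39
f 32 62 59
f 62 31 55
f 59 55 23
f 62 55 59
f 31 57 56
f 57 28 44
f 56 44 27
f 57 44 56
f 28 43 48
f 43 22 45
f 48 45 29
f 43 45 48
f 24 50 36
f 50 30 51
f 36 51 25
f 50 51 36
f 24 36 34
f 36 25 35
f 34 35 23
f 36 35 34
f 24 34 41
f 34 23 40
f 41 40 27
f 34 40 41
f 24 41 46
f 41 27 47
f 46 47 29
f 41 47 46
f 24 46 50
f 46 29 53
f 50 53 30
f 46 53 50
f 25 51 39
f 51 30 52
f 39 52 26
f 51 52 39
f 23 35 59
f 35 25 60
f 59 60 32
f 35 60 59
f 27 40 56
f 40 23 55
f 56 55 31
f 40 55 56
f 29 47 48
f 47 27 44
f 48 44 28
f 47 44 48
f 30 53 49
f 53 29 45
f 49 45 22
f 53 45 49
f 64 63 66
f 64 66 65
f 66 63 67
f 66 67 65
f 67 63 68
f 67 68 65
f 68 63 69
f 68 69 65
f 69 63 70
f 69 70 65
f 70 63 71
f 70 71 65
f 71 63 72
f 71 72 65
f 72 63 73
f 72 73 65
f 73 63 74
f 73 74 65
f 74 63 75
f 74 75 65
f 75 63 76
f 75 76 65
f 76 63 77
f 76 77 65
f 77 63 78
f 77 78 65
f 78 63 79
f 78 79 65
f 79 63 80
f 79 80 65
f 80 63 64
f 80 64 65
f 82 81 84
f 82 84 83
f 84 81 85
f 84 85 83
f 85 81 86
f 85 86 83
f 86 81 87
f 86 87 83
f 87 81 88
f 87 88 83
f 88 81 89
f 88 89 83
f 89 81 90
f 89 90 83
f 90 81 91
f 90 91 83
f 91 81 92
f 91 92 83
f 92 81 93
f 92 93 83
f 93 81 94
f 93 94 83
f 94 81 82
f 94 82 83
f 96 95 98
f 96 98 97
f 98 95 99
f 98 99 97
f 99 95 100
f 99 100 97
f 100 95 101
f 100 101 97
f 101 95 102
f 101 102 97
f 102 95 103
f 102 103 97
f 103 95 104
f 103 104 97
f 104 95 105
f 104 105 97
f 105 95 106
f 105 106 97
f 106 95 96
f 106 96 97



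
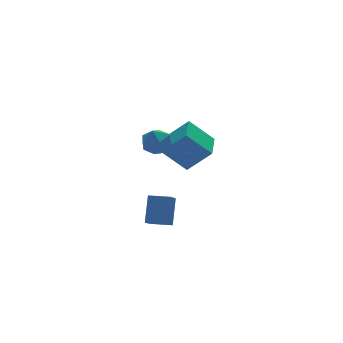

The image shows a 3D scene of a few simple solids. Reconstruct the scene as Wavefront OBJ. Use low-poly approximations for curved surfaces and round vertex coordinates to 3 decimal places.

v -3.58 -1.602 3.332
v -2.701 -1.763 3.573
v -3.599 -2.877 2.547
v -2.72 -3.038 2.788
v -3.391 -3.084 3.424
v -3.379 -2.296 3.909
v -2.921 -2.344 2.211
v -2.909 -1.556 2.696
v -2.294 -2.222 2.88
v -2.584 -2.68 3.63
v -3.716 -1.96 2.49
v -4.006 -2.418 3.24
v 1.717 0.479 -0.177
v 0.501 1.163 1.199
v 0.655 1.324 -1.535
v -0.561 2.008 -0.159
v 2.801 2.092 -0.021
v 1.585 2.776 1.355
v 1.739 2.937 -1.379
v 0.523 3.621 -0.003
v -0.801 0.288 -4.943
v -1.621 -0.656 -4.17
v -1.739 1.083 -4.966
v -2.559 0.139 -4.194
v -0.201 1.041 -3.386
v -1.021 0.097 -2.614
v -1.139 1.836 -3.41
v -1.959 0.892 -2.637
f 1 12 6
f 1 6 2
f 1 2 8
f 1 8 11
f 1 11 12
f 2 6 10
f 6 12 5
f 12 11 3
f 11 8 7
f 8 2 9
f 4 10 5
f 4 5 3
f 4 3 7
f 4 7 9
f 4 9 10
f 5 10 6
f 3 5 12
f 7 3 11
f 9 7 8
f 10 9 2
f 14 16 13
f 17 14 13
f 13 16 15
f 15 17 13
f 14 20 16
f 18 14 17
f 18 20 14
f 16 20 15
f 19 17 15
f 15 20 19
f 19 18 17
f 20 18 19
f 22 24 21
f 25 22 21
f 21 24 23
f 23 25 21
f 22 28 24
f 26 22 25
f 26 28 22
f 24 28 23
f 27 25 23
f 23 28 27
f 27 26 25
f 28 26 27



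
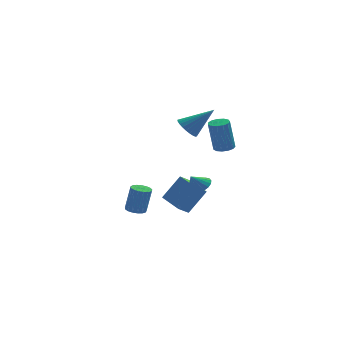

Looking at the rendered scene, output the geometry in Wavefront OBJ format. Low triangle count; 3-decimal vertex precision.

v 0.027 2.16 -5.046
v -0.679 1.838 -4.48
v -0.58 3.873 -4.826
v -1.286 3.55 -4.261
v 1.186 2.37 -3.479
v 0.48 2.047 -2.914
v 0.579 4.082 -3.26
v -0.127 3.76 -2.694
v 0.379 0.807 -2.16
v 0.856 1.327 -1.782
v -0.199 0.713 -1.3
v 0.607 1.537 -1.926
v 0.314 1.604 -2.116
v 0.033 1.512 -2.315
v -0.179 1.281 -2.483
v -0.281 0.956 -2.587
v -0.252 0.602 -2.607
v -0.098 0.288 -2.538
v 0.15 0.077 -2.394
v 0.444 0.011 -2.204
v 0.725 0.103 -2.005
v 0.937 0.334 -1.837
v 1.039 0.659 -1.733
v 1.01 1.013 -1.713
v -0.571 0.079 2.986
v -0.144 0.684 2.612
v 0.971 -0.139 4.394
v -0.317 0.853 2.827
v -0.529 0.904 3.067
v -0.747 0.829 3.295
v -0.938 0.641 3.475
v -1.074 0.366 3.581
v -1.133 0.048 3.597
v -1.107 -0.265 3.519
v -0.999 -0.526 3.361
v -0.826 -0.695 3.145
v -0.614 -0.746 2.905
v -0.396 -0.671 2.678
v -0.205 -0.482 2.497
v -0.069 -0.208 2.391
v -0.01 0.11 2.376
v -0.036 0.423 2.453
v 0.832 -3.087 2.633
v 1.25 -2.62 2.693
v 0.927 -2.586 4.687
v 0.508 -3.053 4.627
v 0.935 -2.466 2.639
v 0.612 -2.431 4.633
v 0.587 -2.509 2.583
v 0.264 -2.474 4.577
v 0.317 -2.735 2.544
v -0.006 -2.701 4.537
v 0.21 -3.074 2.532
v -0.113 -3.039 4.526
v 0.3 -3.416 2.553
v -0.023 -3.382 4.546
v 0.56 -3.655 2.599
v 0.236 -3.62 4.593
v 0.905 -3.713 2.656
v 0.582 -3.678 4.65
v 1.227 -3.572 2.706
v 0.904 -3.538 4.699
v 1.424 -3.278 2.733
v 1.101 -3.243 4.726
v 1.432 -2.923 2.728
v 1.109 -2.888 4.721
v -3.193 2.293 -4.501
v -2.668 1.906 -4.603
v -2.303 1.94 -2.862
v -2.827 2.327 -2.759
v -2.553 2.198 -4.633
v -2.187 2.233 -2.892
v -2.585 2.513 -4.633
v -2.219 2.547 -2.891
v -2.755 2.777 -4.602
v -2.39 2.811 -2.861
v -3.026 2.93 -4.548
v -2.661 2.964 -2.807
v -3.336 2.937 -4.484
v -2.97 2.971 -2.742
v -3.612 2.797 -4.423
v -3.246 2.831 -2.681
v -3.792 2.541 -4.38
v -3.427 2.575 -2.638
v -3.835 2.228 -4.365
v -3.47 2.263 -2.623
v -3.731 1.931 -4.381
v -3.366 1.965 -2.639
v -3.504 1.716 -4.424
v -3.138 1.75 -2.682
v -3.205 1.633 -4.485
v -2.839 1.667 -2.744
v -2.904 1.702 -4.55
v -2.538 1.736 -2.808
f 2 4 1
f 5 2 1
f 1 4 3
f 3 5 1
f 2 8 4
f 6 2 5
f 6 8 2
f 4 8 3
f 7 5 3
f 3 8 7
f 7 6 5
f 8 6 7
f 10 9 12
f 10 12 11
f 12 9 13
f 12 13 11
f 13 9 14
f 13 14 11
f 14 9 15
f 14 15 11
f 15 9 16
f 15 16 11
f 16 9 17
f 16 17 11
f 17 9 18
f 17 18 11
f 18 9 19
f 18 19 11
f 19 9 20
f 19 20 11
f 20 9 21
f 20 21 11
f 21 9 22
f 21 22 11
f 22 9 23
f 22 23 11
f 23 9 24
f 23 24 11
f 24 9 10
f 24 10 11
f 26 25 28
f 26 28 27
f 28 25 29
f 28 29 27
f 29 25 30
f 29 30 27
f 30 25 31
f 30 31 27
f 31 25 32
f 31 32 27
f 32 25 33
f 32 33 27
f 33 25 34
f 33 34 27
f 34 25 35
f 34 35 27
f 35 25 36
f 35 36 27
f 36 25 37
f 36 37 27
f 37 25 38
f 37 38 27
f 38 25 39
f 38 39 27
f 39 25 40
f 39 40 27
f 40 25 41
f 40 41 27
f 41 25 42
f 41 42 27
f 42 25 26
f 42 26 27
f 44 43 47
f 44 47 45
f 45 47 48
f 45 48 46
f 47 43 49
f 47 49 48
f 48 49 50
f 48 50 46
f 49 43 51
f 49 51 50
f 50 51 52
f 50 52 46
f 51 43 53
f 51 53 52
f 52 53 54
f 52 54 46
f 53 43 55
f 53 55 54
f 54 55 56
f 54 56 46
f 55 43 57
f 55 57 56
f 56 57 58
f 56 58 46
f 57 43 59
f 57 59 58
f 58 59 60
f 58 60 46
f 59 43 61
f 59 61 60
f 60 61 62
f 60 62 46
f 61 43 63
f 61 63 62
f 62 63 64
f 62 64 46
f 63 43 65
f 63 65 64
f 64 65 66
f 64 66 46
f 65 43 44
f 65 44 66
f 66 44 45
f 66 45 46
f 68 67 71
f 68 71 69
f 69 71 72
f 69 72 70
f 71 67 73
f 71 73 72
f 72 73 74
f 72 74 70
f 73 67 75
f 73 75 74
f 74 75 76
f 74 76 70
f 75 67 77
f 75 77 76
f 76 77 78
f 76 78 70
f 77 67 79
f 77 79 78
f 78 79 80
f 78 80 70
f 79 67 81
f 79 81 80
f 80 81 82
f 80 82 70
f 81 67 83
f 81 83 82
f 82 83 84
f 82 84 70
f 83 67 85
f 83 85 84
f 84 85 86
f 84 86 70
f 85 67 87
f 85 87 86
f 86 87 88
f 86 88 70
f 87 67 89
f 87 89 88
f 88 89 90
f 88 90 70
f 89 67 91
f 89 91 90
f 90 91 92
f 90 92 70
f 91 67 93
f 91 93 92
f 92 93 94
f 92 94 70
f 93 67 68
f 93 68 94
f 94 68 69
f 94 69 70



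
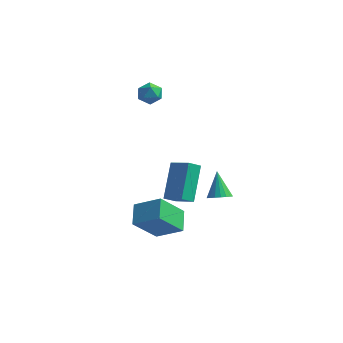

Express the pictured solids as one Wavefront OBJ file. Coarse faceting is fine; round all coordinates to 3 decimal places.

v 3.851 0.308 -1.433
v 4.294 0.709 -1.483
v 3.369 0.992 -0.247
v 4.098 0.82 -1.627
v 3.852 0.829 -1.732
v 3.607 0.735 -1.777
v 3.409 0.556 -1.755
v 3.299 0.329 -1.668
v 3.299 0.097 -1.535
v 3.407 -0.092 -1.382
v 3.604 -0.203 -1.238
v 3.849 -0.212 -1.133
v 4.095 -0.118 -1.088
v 4.292 0.061 -1.11
v 4.402 0.288 -1.197
v 4.403 0.52 -1.33
v 1.573 1.003 -2.733
v 1.236 2.404 -1.177
v 0.48 1.284 -3.222
v 0.143 2.684 -1.667
v 1.917 1.576 -3.173
v 1.58 2.976 -1.618
v 0.824 1.856 -3.663
v 0.487 3.257 -2.107
v -0.8 3.047 2.947
v -0.348 2.729 3.331
v -1.252 2.091 2.689
v -0.8 1.773 3.073
v -1.273 2.157 3.358
v -0.994 2.748 3.518
v -0.606 2.072 2.502
v -0.327 2.663 2.662
v -0.228 2.127 3.056
v -0.64 2.179 3.585
v -0.96 2.641 2.435
v -1.372 2.693 2.964
v 0.697 -2.18 -2.712
v 1.987 -2.026 -1.982
v 0.255 -1.211 -2.138
v 1.545 -1.057 -1.408
v 1.335 -1.083 -4.072
v 2.625 -0.929 -3.342
v 0.893 -0.114 -3.498
v 2.183 0.04 -2.768
f 2 1 4
f 2 4 3
f 4 1 5
f 4 5 3
f 5 1 6
f 5 6 3
f 6 1 7
f 6 7 3
f 7 1 8
f 7 8 3
f 8 1 9
f 8 9 3
f 9 1 10
f 9 10 3
f 10 1 11
f 10 11 3
f 11 1 12
f 11 12 3
f 12 1 13
f 12 13 3
f 13 1 14
f 13 14 3
f 14 1 15
f 14 15 3
f 15 1 16
f 15 16 3
f 16 1 2
f 16 2 3
f 18 20 17
f 21 18 17
f 17 20 19
f 19 21 17
f 18 24 20
f 22 18 21
f 22 24 18
f 20 24 19
f 23 21 19
f 19 24 23
f 23 22 21
f 24 22 23
f 25 36 30
f 25 30 26
f 25 26 32
f 25 32 35
f 25 35 36
f 26 30 34
f 30 36 29
f 36 35 27
f 35 32 31
f 32 26 33
f 28 34 29
f 28 29 27
f 28 27 31
f 28 31 33
f 28 33 34
f 29 34 30
f 27 29 36
f 31 27 35
f 33 31 32
f 34 33 26
f 38 40 37
f 41 38 37
f 37 40 39
f 39 41 37
f 38 44 40
f 42 38 41
f 42 44 38
f 40 44 39
f 43 41 39
f 39 44 43
f 43 42 41
f 44 42 43



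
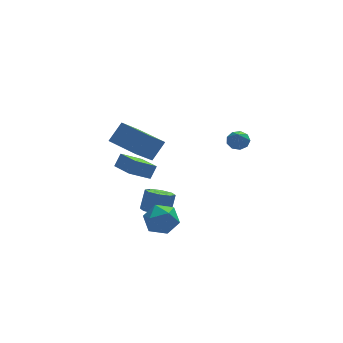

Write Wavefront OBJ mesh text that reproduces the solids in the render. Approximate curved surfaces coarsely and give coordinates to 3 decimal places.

v -3.1 0.506 -3.525
v -2.543 0.535 -4.341
v -2.017 -0.435 -2.819
v -1.46 -0.406 -3.635
v -1.567 0.406 -3.081
v -2.237 0.987 -3.517
v -2.323 -0.887 -3.643
v -2.993 -0.306 -4.079
v -2.063 -0.326 -4.414
v -1.596 0.473 -4.066
v -2.964 -0.373 -3.094
v -2.497 0.426 -2.746
v 1.065 -1.659 2.81
v 1.408 -2.059 2.591
v 0.835 -2.361 3.73
v 1.612 -1.821 2.823
v 1.56 -1.508 3.049
v 1.277 -1.265 3.163
v 0.894 -1.207 3.112
v 0.592 -1.36 2.919
v 0.511 -1.654 2.675
v 0.69 -1.95 2.494
v 1.044 -2.109 2.461
v -3.312 1.05 0.692
v -2.565 1.493 1.619
v -4.377 2.424 0.894
v -3.631 2.866 1.821
v -2.289 2.034 -0.601
v -1.543 2.476 0.326
v -3.355 3.407 -0.399
v -2.608 3.85 0.528
v -2.256 1.551 -4.084
v -1.602 1.816 -4.415
v -1.249 2.254 -3.366
v -1.904 1.989 -3.036
v -2.045 2.216 -4.433
v -1.692 2.654 -3.384
v -2.612 2.226 -4.247
v -2.259 2.664 -3.198
v -2.971 1.841 -3.965
v -2.618 2.279 -2.917
v -2.911 1.286 -3.754
v -2.558 1.724 -2.705
v -2.468 0.886 -3.736
v -2.115 1.324 -2.687
v -1.901 0.876 -3.922
v -1.548 1.314 -2.873
v -1.542 1.261 -4.203
v -1.189 1.699 -3.155
v -3.467 2.018 -1.383
v -3.085 2.297 -0.713
v -3.944 3.328 -1.655
v -3.562 3.607 -0.986
v -2.338 2.273 -2.134
v -1.956 2.552 -1.465
v -2.815 3.583 -2.407
v -2.433 3.862 -1.737
f 1 12 6
f 1 6 2
f 1 2 8
f 1 8 11
f 1 11 12
f 2 6 10
f 6 12 5
f 12 11 3
f 11 8 7
f 8 2 9
f 4 10 5
f 4 5 3
f 4 3 7
f 4 7 9
f 4 9 10
f 5 10 6
f 3 5 12
f 7 3 11
f 9 7 8
f 10 9 2
f 14 13 16
f 14 16 15
f 16 13 17
f 16 17 15
f 17 13 18
f 17 18 15
f 18 13 19
f 18 19 15
f 19 13 20
f 19 20 15
f 20 13 21
f 20 21 15
f 21 13 22
f 21 22 15
f 22 13 23
f 22 23 15
f 23 13 14
f 23 14 15
f 25 27 24
f 28 25 24
f 24 27 26
f 26 28 24
f 25 31 27
f 29 25 28
f 29 31 25
f 27 31 26
f 30 28 26
f 26 31 30
f 30 29 28
f 31 29 30
f 33 32 36
f 33 36 34
f 34 36 37
f 34 37 35
f 36 32 38
f 36 38 37
f 37 38 39
f 37 39 35
f 38 32 40
f 38 40 39
f 39 40 41
f 39 41 35
f 40 32 42
f 40 42 41
f 41 42 43
f 41 43 35
f 42 32 44
f 42 44 43
f 43 44 45
f 43 45 35
f 44 32 46
f 44 46 45
f 45 46 47
f 45 47 35
f 46 32 48
f 46 48 47
f 47 48 49
f 47 49 35
f 48 32 33
f 48 33 49
f 49 33 34
f 49 34 35
f 51 53 50
f 54 51 50
f 50 53 52
f 52 54 50
f 51 57 53
f 55 51 54
f 55 57 51
f 53 57 52
f 56 54 52
f 52 57 56
f 56 55 54
f 57 55 56



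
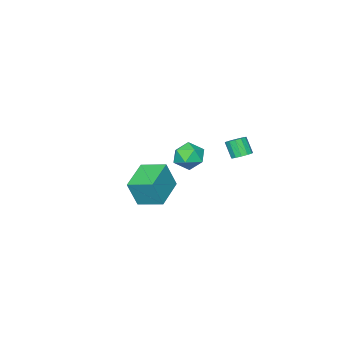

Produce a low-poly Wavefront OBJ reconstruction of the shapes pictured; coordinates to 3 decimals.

v 2.4 0.027 0.156
v 2.924 -0.245 1.804
v 1.889 1.457 0.554
v 2.412 1.186 2.202
v 4.248 0.814 -0.302
v 4.771 0.543 1.346
v 3.736 2.245 0.096
v 4.26 1.973 1.744
v -3.583 -2.38 -0.562
v -2.856 -2.42 -1.349
v -4.584 -3.5 -1.431
v -3.857 -3.54 -2.218
v -3.634 -3.968 -1.26
v -3.016 -3.276 -0.723
v -4.424 -2.644 -2.057
v -3.806 -1.952 -1.52
v -3.376 -2.583 -2.273
v -2.887 -3.401 -1.78
v -4.553 -2.519 -1
v -4.064 -3.337 -0.507
v -1.901 2.816 1.745
v -1.311 2.604 1.684
v -1.429 1.992 2.674
v -2.019 2.204 2.735
v -1.29 2.905 1.872
v -1.408 2.292 2.862
v -1.464 3.177 2.02
v -1.582 2.564 3.01
v -1.776 3.335 2.081
v -1.894 2.722 3.071
v -2.128 3.328 2.035
v -2.246 2.715 3.025
v -2.408 3.159 1.897
v -2.526 2.546 2.886
v -2.527 2.881 1.711
v -2.645 2.268 2.7
v -2.447 2.583 1.535
v -2.565 1.97 2.525
v -2.194 2.359 1.427
v -2.312 1.746 2.416
v -1.848 2.28 1.419
v -1.966 1.667 2.409
v -1.519 2.371 1.515
v -1.637 1.759 2.505
f 2 4 1
f 5 2 1
f 1 4 3
f 3 5 1
f 2 8 4
f 6 2 5
f 6 8 2
f 4 8 3
f 7 5 3
f 3 8 7
f 7 6 5
f 8 6 7
f 9 20 14
f 9 14 10
f 9 10 16
f 9 16 19
f 9 19 20
f 10 14 18
f 14 20 13
f 20 19 11
f 19 16 15
f 16 10 17
f 12 18 13
f 12 13 11
f 12 11 15
f 12 15 17
f 12 17 18
f 13 18 14
f 11 13 20
f 15 11 19
f 17 15 16
f 18 17 10
f 22 21 25
f 22 25 23
f 23 25 26
f 23 26 24
f 25 21 27
f 25 27 26
f 26 27 28
f 26 28 24
f 27 21 29
f 27 29 28
f 28 29 30
f 28 30 24
f 29 21 31
f 29 31 30
f 30 31 32
f 30 32 24
f 31 21 33
f 31 33 32
f 32 33 34
f 32 34 24
f 33 21 35
f 33 35 34
f 34 35 36
f 34 36 24
f 35 21 37
f 35 37 36
f 36 37 38
f 36 38 24
f 37 21 39
f 37 39 38
f 38 39 40
f 38 40 24
f 39 21 41
f 39 41 40
f 40 41 42
f 40 42 24
f 41 21 43
f 41 43 42
f 42 43 44
f 42 44 24
f 43 21 22
f 43 22 44
f 44 22 23
f 44 23 24



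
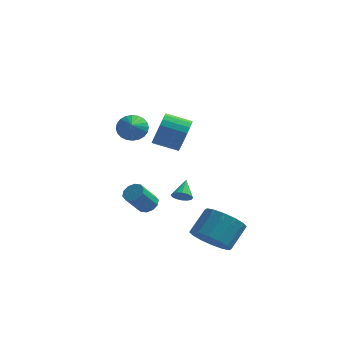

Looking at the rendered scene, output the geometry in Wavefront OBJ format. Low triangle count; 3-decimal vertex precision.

v -3.195 1.363 1.186
v -2.765 1.829 1.673
v -2.905 0.397 1.854
v -3.045 1.84 1.811
v -3.348 1.778 1.853
v -3.628 1.653 1.793
v -3.841 1.484 1.642
v -3.957 1.296 1.42
v -3.957 1.119 1.164
v -3.84 0.979 0.91
v -3.626 0.897 0.699
v -3.345 0.886 0.562
v -3.042 0.948 0.519
v -2.763 1.073 0.579
v -2.549 1.242 0.731
v -2.433 1.43 0.952
v -2.434 1.607 1.209
v -2.55 1.748 1.462
v 0.693 -2.585 3.01
v 1.017 -2.983 3.773
v -0.209 -3.173 4.194
v -0.533 -2.775 3.43
v 0.996 -2.616 3.878
v -0.23 -2.806 4.299
v 0.922 -2.243 3.832
v -0.303 -2.433 4.253
v 0.809 -1.93 3.645
v -0.416 -2.119 4.065
v 0.676 -1.729 3.347
v -0.55 -1.919 3.768
v 0.546 -1.677 2.991
v -0.68 -1.867 3.412
v 0.441 -1.782 2.638
v -0.785 -1.972 3.059
v 0.38 -2.025 2.35
v -0.846 -2.215 2.771
v 0.373 -2.366 2.175
v -0.853 -2.556 2.596
v 0.421 -2.744 2.145
v -0.805 -2.934 2.566
v 0.516 -3.095 2.264
v -0.71 -3.285 2.685
v 0.642 -3.358 2.512
v -0.584 -3.547 2.933
v 0.777 -3.487 2.846
v -0.449 -3.676 3.267
v 0.897 -3.46 3.209
v -0.329 -3.65 3.63
v 0.982 -3.282 3.536
v -0.244 -3.472 3.957
v -0.142 -0.394 -2.235
v 0.041 -0.084 -2.639
v -0.198 0.514 -1.565
v -0.237 -0.082 -2.666
v -0.49 -0.163 -2.577
v -0.649 -0.306 -2.397
v -0.672 -0.472 -2.174
v -0.553 -0.618 -1.967
v -0.324 -0.703 -1.832
v -0.046 -0.706 -1.805
v 0.207 -0.625 -1.894
v 0.366 -0.482 -2.073
v 0.389 -0.315 -2.297
v 0.27 -0.17 -2.504
v -1.727 -0.761 -2.801
v -1.228 -0.649 -2.507
v -1.714 -1.426 -1.384
v -2.213 -1.539 -1.679
v -1.467 -0.385 -2.428
v -1.954 -1.163 -1.305
v -1.806 -0.265 -2.492
v -2.292 -1.043 -1.369
v -2.114 -0.335 -2.674
v -2.6 -1.112 -1.551
v -2.274 -0.567 -2.904
v -2.761 -1.345 -1.781
v -2.226 -0.874 -3.096
v -2.712 -1.651 -1.973
v -1.986 -1.137 -3.175
v -2.473 -1.915 -2.052
v -1.648 -1.257 -3.111
v -2.134 -2.035 -1.988
v -1.34 -1.188 -2.929
v -1.826 -1.965 -1.806
v -1.179 -0.955 -2.699
v -1.666 -1.733 -1.576
v 2.421 -4.429 -2.633
v 3.234 -4.143 -3.283
v 3.673 -3.105 -2.278
v 2.859 -3.391 -1.627
v 2.807 -3.816 -3.434
v 3.245 -2.778 -2.429
v 2.276 -3.653 -3.37
v 2.714 -2.615 -2.365
v 1.783 -3.699 -3.109
v 2.222 -2.661 -2.104
v 1.462 -3.939 -2.72
v 1.901 -2.901 -1.715
v 1.398 -4.311 -2.308
v 1.836 -3.273 -1.302
v 1.607 -4.715 -1.982
v 2.046 -3.677 -0.977
v 2.035 -5.042 -1.831
v 2.473 -4.004 -0.826
v 2.566 -5.205 -1.895
v 3.004 -4.167 -0.89
v 3.058 -5.159 -2.156
v 3.497 -4.121 -1.151
v 3.379 -4.919 -2.545
v 3.818 -3.881 -1.54
v 3.444 -4.547 -2.958
v 3.882 -3.509 -1.952
f 2 1 4
f 2 4 3
f 4 1 5
f 4 5 3
f 5 1 6
f 5 6 3
f 6 1 7
f 6 7 3
f 7 1 8
f 7 8 3
f 8 1 9
f 8 9 3
f 9 1 10
f 9 10 3
f 10 1 11
f 10 11 3
f 11 1 12
f 11 12 3
f 12 1 13
f 12 13 3
f 13 1 14
f 13 14 3
f 14 1 15
f 14 15 3
f 15 1 16
f 15 16 3
f 16 1 17
f 16 17 3
f 17 1 18
f 17 18 3
f 18 1 2
f 18 2 3
f 20 19 23
f 20 23 21
f 21 23 24
f 21 24 22
f 23 19 25
f 23 25 24
f 24 25 26
f 24 26 22
f 25 19 27
f 25 27 26
f 26 27 28
f 26 28 22
f 27 19 29
f 27 29 28
f 28 29 30
f 28 30 22
f 29 19 31
f 29 31 30
f 30 31 32
f 30 32 22
f 31 19 33
f 31 33 32
f 32 33 34
f 32 34 22
f 33 19 35
f 33 35 34
f 34 35 36
f 34 36 22
f 35 19 37
f 35 37 36
f 36 37 38
f 36 38 22
f 37 19 39
f 37 39 38
f 38 39 40
f 38 40 22
f 39 19 41
f 39 41 40
f 40 41 42
f 40 42 22
f 41 19 43
f 41 43 42
f 42 43 44
f 42 44 22
f 43 19 45
f 43 45 44
f 44 45 46
f 44 46 22
f 45 19 47
f 45 47 46
f 46 47 48
f 46 48 22
f 47 19 49
f 47 49 48
f 48 49 50
f 48 50 22
f 49 19 20
f 49 20 50
f 50 20 21
f 50 21 22
f 52 51 54
f 52 54 53
f 54 51 55
f 54 55 53
f 55 51 56
f 55 56 53
f 56 51 57
f 56 57 53
f 57 51 58
f 57 58 53
f 58 51 59
f 58 59 53
f 59 51 60
f 59 60 53
f 60 51 61
f 60 61 53
f 61 51 62
f 61 62 53
f 62 51 63
f 62 63 53
f 63 51 64
f 63 64 53
f 64 51 52
f 64 52 53
f 66 65 69
f 66 69 67
f 67 69 70
f 67 70 68
f 69 65 71
f 69 71 70
f 70 71 72
f 70 72 68
f 71 65 73
f 71 73 72
f 72 73 74
f 72 74 68
f 73 65 75
f 73 75 74
f 74 75 76
f 74 76 68
f 75 65 77
f 75 77 76
f 76 77 78
f 76 78 68
f 77 65 79
f 77 79 78
f 78 79 80
f 78 80 68
f 79 65 81
f 79 81 80
f 80 81 82
f 80 82 68
f 81 65 83
f 81 83 82
f 82 83 84
f 82 84 68
f 83 65 85
f 83 85 84
f 84 85 86
f 84 86 68
f 85 65 66
f 85 66 86
f 86 66 67
f 86 67 68
f 88 87 91
f 88 91 89
f 89 91 92
f 89 92 90
f 91 87 93
f 91 93 92
f 92 93 94
f 92 94 90
f 93 87 95
f 93 95 94
f 94 95 96
f 94 96 90
f 95 87 97
f 95 97 96
f 96 97 98
f 96 98 90
f 97 87 99
f 97 99 98
f 98 99 100
f 98 100 90
f 99 87 101
f 99 101 100
f 100 101 102
f 100 102 90
f 101 87 103
f 101 103 102
f 102 103 104
f 102 104 90
f 103 87 105
f 103 105 104
f 104 105 106
f 104 106 90
f 105 87 107
f 105 107 106
f 106 107 108
f 106 108 90
f 107 87 109
f 107 109 108
f 108 109 110
f 108 110 90
f 109 87 111
f 109 111 110
f 110 111 112
f 110 112 90
f 111 87 88
f 111 88 112
f 112 88 89
f 112 89 90



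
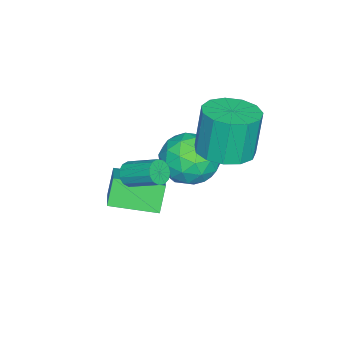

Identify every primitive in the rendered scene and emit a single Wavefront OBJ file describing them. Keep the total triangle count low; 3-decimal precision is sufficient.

v 0.995 -0.361 1.526
v 1.273 -0.604 1.863
v 1.484 0.538 2.511
v 1.205 0.781 2.174
v 1.449 -0.521 1.659
v 1.66 0.622 2.307
v 1.481 -0.387 1.413
v 1.692 0.755 2.061
v 1.358 -0.245 1.203
v 1.569 0.897 1.851
v 1.12 -0.14 1.095
v 1.331 1.002 1.743
v 0.842 -0.105 1.125
v 1.053 1.037 1.773
v 0.612 -0.152 1.281
v 0.823 0.991 1.929
v 0.504 -0.265 1.515
v 0.715 0.878 2.164
v 0.552 -0.408 1.753
v 0.763 0.734 2.401
v 0.74 -0.537 1.919
v 0.951 0.605 2.567
v 1.009 -0.61 1.96
v 1.22 0.532 2.608
v -2.356 1.695 0.761
v -1.675 2.504 0.833
v -2.003 2.614 2.691
v -2.684 1.805 2.619
v -2.211 2.744 0.724
v -2.538 2.855 2.582
v -2.793 2.651 0.627
v -3.12 2.762 2.485
v -3.236 2.255 0.573
v -3.564 2.365 2.431
v -3.4 1.681 0.578
v -3.728 1.791 2.436
v -3.233 1.111 0.641
v -3.56 1.221 2.499
v -2.787 0.726 0.743
v -3.114 0.837 2.601
v -2.204 0.65 0.85
v -2.532 0.76 2.708
v -1.67 0.905 0.929
v -1.998 1.015 2.787
v -1.354 1.41 0.955
v -1.681 1.521 2.813
v -1.356 2.007 0.919
v -1.683 2.117 2.777
v -3.056 1.265 -0.268
v -2.299 0.986 -1.111
v -3.421 -0.566 0.011
v -2.664 -0.845 -0.832
v -2.278 -0.397 0.174
v -2.052 0.735 0.002
v -3.668 -0.315 -1.102
v -3.442 0.817 -1.274
v -2.677 0.01 -1.626
v -1.818 -0.041 -0.838
v -3.902 0.461 -0.262
v -3.043 0.41 0.526
v -2.646 1.287 -0.714
v -3.074 -0.867 -0.386
v -2.848 -0.603 0.205
v -2.402 -0.767 -0.29
v -2.501 1.139 -0.06
v -2.056 0.975 -0.555
v -2.043 0.161 0.2
v -3.664 -0.555 -0.545
v -3.219 -0.719 -1.04
v -3.318 1.187 -0.81
v -2.872 1.023 -1.305
v -3.677 0.259 -1.3
v -2.422 0.549 -1.512
v -2.637 -0.528 -1.348
v -3.227 -0.216 -1.507
v -3.094 0.449 -1.608
v -1.918 0.519 -1.049
v -2.132 -0.558 -0.885
v -1.905 -0.295 -0.293
v -1.773 0.371 -0.395
v -2.14 -0.055 -1.352
v -3.588 0.978 -0.215
v -3.802 -0.099 -0.051
v -3.947 0.049 -0.705
v -3.815 0.715 -0.807
v -3.083 0.948 0.248
v -3.298 -0.129 0.412
v -2.626 -0.029 0.508
v -2.493 0.636 0.407
v -3.58 0.475 0.252
v -1.428 -2.044 -0.645
v 0.2 -1.317 0.346
v -1.986 -0.381 -0.948
v -0.358 0.346 0.043
v -0.842 -2.026 -1.623
v 0.786 -1.299 -0.632
v -1.4 -0.363 -1.926
v 0.228 0.364 -0.935
f 2 1 5
f 2 5 3
f 3 5 6
f 3 6 4
f 5 1 7
f 5 7 6
f 6 7 8
f 6 8 4
f 7 1 9
f 7 9 8
f 8 9 10
f 8 10 4
f 9 1 11
f 9 11 10
f 10 11 12
f 10 12 4
f 11 1 13
f 11 13 12
f 12 13 14
f 12 14 4
f 13 1 15
f 13 15 14
f 14 15 16
f 14 16 4
f 15 1 17
f 15 17 16
f 16 17 18
f 16 18 4
f 17 1 19
f 17 19 18
f 18 19 20
f 18 20 4
f 19 1 21
f 19 21 20
f 20 21 22
f 20 22 4
f 21 1 23
f 21 23 22
f 22 23 24
f 22 24 4
f 23 1 2
f 23 2 24
f 24 2 3
f 24 3 4
f 26 25 29
f 26 29 27
f 27 29 30
f 27 30 28
f 29 25 31
f 29 31 30
f 30 31 32
f 30 32 28
f 31 25 33
f 31 33 32
f 32 33 34
f 32 34 28
f 33 25 35
f 33 35 34
f 34 35 36
f 34 36 28
f 35 25 37
f 35 37 36
f 36 37 38
f 36 38 28
f 37 25 39
f 37 39 38
f 38 39 40
f 38 40 28
f 39 25 41
f 39 41 40
f 40 41 42
f 40 42 28
f 41 25 43
f 41 43 42
f 42 43 44
f 42 44 28
f 43 25 45
f 43 45 44
f 44 45 46
f 44 46 28
f 45 25 47
f 45 47 46
f 46 47 48
f 46 48 28
f 47 25 26
f 47 26 48
f 48 26 27
f 48 27 28
f 49 86 65
f 86 60 89
f 65 89 54
f 86 89 65
f 49 65 61
f 65 54 66
f 61 66 50
f 65 66 61
f 49 61 70
f 61 50 71
f 70 71 56
f 61 71 70
f 49 70 82
f 70 56 85
f 82 85 59
f 70 85 82
f 49 82 86
f 82 59 90
f 86 90 60
f 82 90 86
f 50 66 77
f 66 54 80
f 77 80 58
f 66 80 77
f 54 89 67
f 89 60 88
f 67 88 53
f 89 88 67
f 60 90 87
f 90 59 83
f 87 83 51
f 90 83 87
f 59 85 84
f 85 56 72
f 84 72 55
f 85 72 84
f 56 71 76
f 71 50 73
f 76 73 57
f 71 73 76
f 52 78 64
f 78 58 79
f 64 79 53
f 78 79 64
f 52 64 62
f 64 53 63
f 62 63 51
f 64 63 62
f 52 62 69
f 62 51 68
f 69 68 55
f 62 68 69
f 52 69 74
f 69 55 75
f 74 75 57
f 69 75 74
f 52 74 78
f 74 57 81
f 78 81 58
f 74 81 78
f 53 79 67
f 79 58 80
f 67 80 54
f 79 80 67
f 51 63 87
f 63 53 88
f 87 88 60
f 63 88 87
f 55 68 84
f 68 51 83
f 84 83 59
f 68 83 84
f 57 75 76
f 75 55 72
f 76 72 56
f 75 72 76
f 58 81 77
f 81 57 73
f 77 73 50
f 81 73 77
f 92 94 91
f 95 92 91
f 91 94 93
f 93 95 91
f 92 98 94
f 96 92 95
f 96 98 92
f 94 98 93
f 97 95 93
f 93 98 97
f 97 96 95
f 98 96 97



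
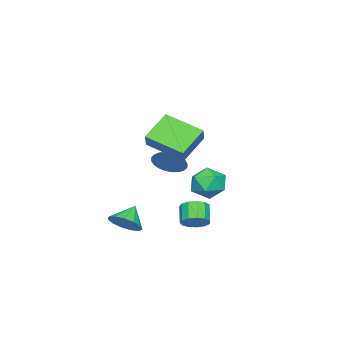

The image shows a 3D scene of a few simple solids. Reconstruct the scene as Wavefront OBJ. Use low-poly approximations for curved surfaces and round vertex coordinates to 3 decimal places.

v 0.922 -0.722 3.111
v -0.505 -0.395 4.193
v 0.806 1.285 2.351
v -0.621 1.612 3.432
v 1.621 -0.372 3.928
v 0.194 -0.045 5.009
v 1.505 1.635 3.167
v 0.078 1.962 4.249
v 0.109 1.551 -2.022
v 0.499 1.881 -1.472
v -0.22 1.459 -0.709
v -0.609 1.129 -1.258
v 0.206 2.16 -1.594
v -0.513 1.738 -0.831
v -0.118 2.245 -1.852
v -0.837 1.824 -1.089
v -0.37 2.11 -2.164
v -1.088 1.689 -1.401
v -0.469 1.798 -2.43
v -1.188 1.376 -1.667
v -0.385 1.407 -2.567
v -1.104 0.985 -1.804
v -0.144 1.062 -2.53
v -0.863 0.64 -1.767
v 0.178 0.872 -2.332
v -0.541 0.45 -1.569
v 0.478 0.898 -2.036
v -0.241 0.476 -1.273
v 0.66 1.131 -1.734
v -0.058 0.709 -0.971
v 0.668 1.497 -1.524
v -0.05 1.076 -0.761
v -4.181 0.779 -1.485
v -3.359 1.36 -1.114
v -3.561 -0.62 -0.666
v -2.739 -0.039 -0.295
v -3.732 0.144 0.067
v -4.115 1.009 -0.439
v -2.805 -0.269 -1.341
v -3.188 0.596 -1.847
v -2.509 0.713 -1.025
v -3.082 0.968 -0.155
v -3.838 -0.228 -1.625
v -4.411 0.027 -0.755
v 0.797 -2.024 -2.611
v 1.391 -1.722 -1.948
v -0.177 -1.996 -1.749
v 1.196 -1.289 -2.182
v 0.875 -1.089 -2.552
v 0.528 -1.185 -2.941
v 0.266 -1.548 -3.225
v 0.173 -2.062 -3.313
v 0.278 -2.564 -3.179
v 0.548 -2.894 -2.865
v 0.896 -2.948 -2.469
v 1.213 -2.708 -2.119
v 1.398 -2.251 -1.925
v -1.54 -0.817 1.013
v -1.07 -1.097 1.79
v -2.8 -1.063 1.687
v -1.107 -0.734 1.855
v -1.209 -0.383 1.791
v -1.362 -0.099 1.61
v -1.542 0.077 1.337
v -1.722 0.116 1.015
v -1.874 0.013 0.693
v -1.975 -0.216 0.42
v -2.01 -0.536 0.237
v -1.973 -0.899 0.172
v -1.871 -1.25 0.235
v -1.718 -1.534 0.417
v -1.538 -1.71 0.69
v -1.358 -1.749 1.011
v -1.206 -1.646 1.334
v -1.105 -1.417 1.607
f 2 4 1
f 5 2 1
f 1 4 3
f 3 5 1
f 2 8 4
f 6 2 5
f 6 8 2
f 4 8 3
f 7 5 3
f 3 8 7
f 7 6 5
f 8 6 7
f 10 9 13
f 10 13 11
f 11 13 14
f 11 14 12
f 13 9 15
f 13 15 14
f 14 15 16
f 14 16 12
f 15 9 17
f 15 17 16
f 16 17 18
f 16 18 12
f 17 9 19
f 17 19 18
f 18 19 20
f 18 20 12
f 19 9 21
f 19 21 20
f 20 21 22
f 20 22 12
f 21 9 23
f 21 23 22
f 22 23 24
f 22 24 12
f 23 9 25
f 23 25 24
f 24 25 26
f 24 26 12
f 25 9 27
f 25 27 26
f 26 27 28
f 26 28 12
f 27 9 29
f 27 29 28
f 28 29 30
f 28 30 12
f 29 9 31
f 29 31 30
f 30 31 32
f 30 32 12
f 31 9 10
f 31 10 32
f 32 10 11
f 32 11 12
f 33 44 38
f 33 38 34
f 33 34 40
f 33 40 43
f 33 43 44
f 34 38 42
f 38 44 37
f 44 43 35
f 43 40 39
f 40 34 41
f 36 42 37
f 36 37 35
f 36 35 39
f 36 39 41
f 36 41 42
f 37 42 38
f 35 37 44
f 39 35 43
f 41 39 40
f 42 41 34
f 46 45 48
f 46 48 47
f 48 45 49
f 48 49 47
f 49 45 50
f 49 50 47
f 50 45 51
f 50 51 47
f 51 45 52
f 51 52 47
f 52 45 53
f 52 53 47
f 53 45 54
f 53 54 47
f 54 45 55
f 54 55 47
f 55 45 56
f 55 56 47
f 56 45 57
f 56 57 47
f 57 45 46
f 57 46 47
f 59 58 61
f 59 61 60
f 61 58 62
f 61 62 60
f 62 58 63
f 62 63 60
f 63 58 64
f 63 64 60
f 64 58 65
f 64 65 60
f 65 58 66
f 65 66 60
f 66 58 67
f 66 67 60
f 67 58 68
f 67 68 60
f 68 58 69
f 68 69 60
f 69 58 70
f 69 70 60
f 70 58 71
f 70 71 60
f 71 58 72
f 71 72 60
f 72 58 73
f 72 73 60
f 73 58 74
f 73 74 60
f 74 58 75
f 74 75 60
f 75 58 59
f 75 59 60

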